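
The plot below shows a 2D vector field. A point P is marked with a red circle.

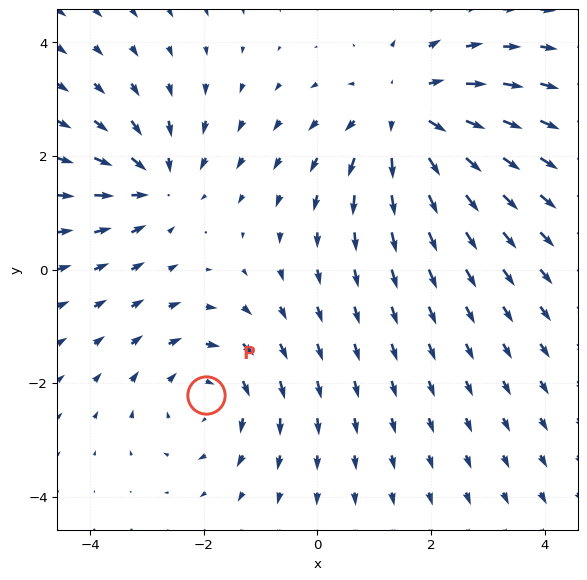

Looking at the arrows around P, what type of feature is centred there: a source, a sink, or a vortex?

At P (-2.0, -2.2) the arrows circulate clockwise. Divergence ≈0, curl about -3 — near-zero divergence with nonzero curl is a vortex.

vortex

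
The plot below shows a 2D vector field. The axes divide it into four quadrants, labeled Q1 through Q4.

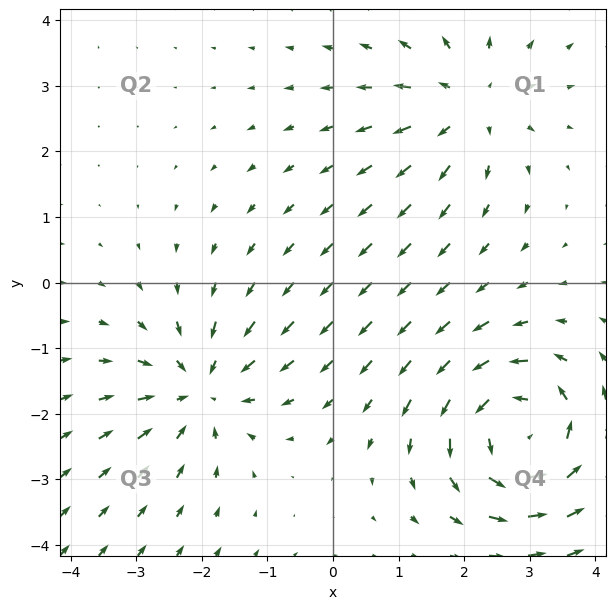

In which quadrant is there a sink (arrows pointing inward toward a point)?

The sink sits at approximately (-2.0, -1.6), which lies in quadrant Q3. The divergence there is about -4, negative as expected for a sink.

Q3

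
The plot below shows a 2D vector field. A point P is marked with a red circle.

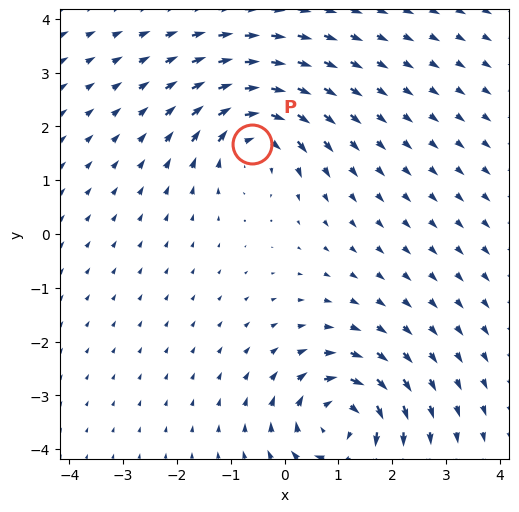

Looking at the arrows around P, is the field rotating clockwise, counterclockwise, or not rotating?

clockwise

Near P at (-0.6, 1.7) the arrows circulate clockwise. The curl (z-component) there is about -5; negative curl means clockwise rotation.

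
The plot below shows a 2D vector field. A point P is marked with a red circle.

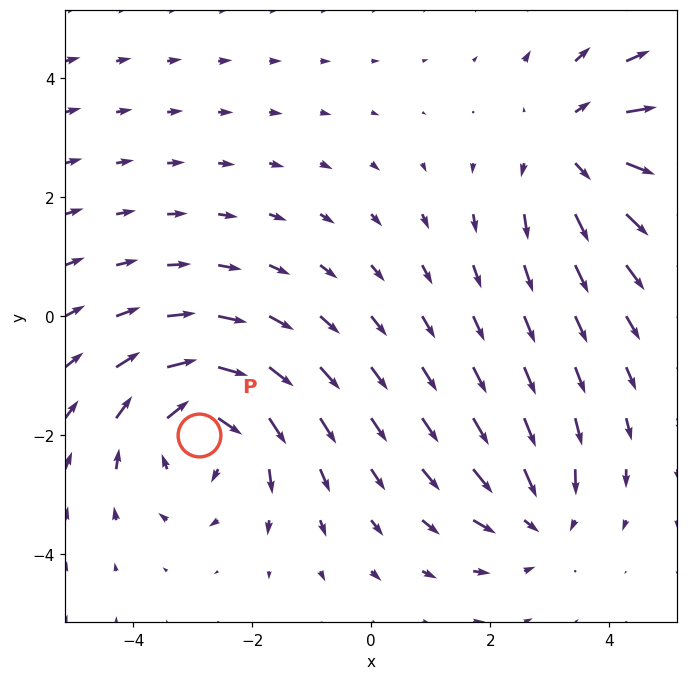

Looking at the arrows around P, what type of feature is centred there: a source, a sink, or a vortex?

At P (-2.9, -2.0) the arrows circulate clockwise. Divergence ≈0, curl about -5 — near-zero divergence with nonzero curl is a vortex.

vortex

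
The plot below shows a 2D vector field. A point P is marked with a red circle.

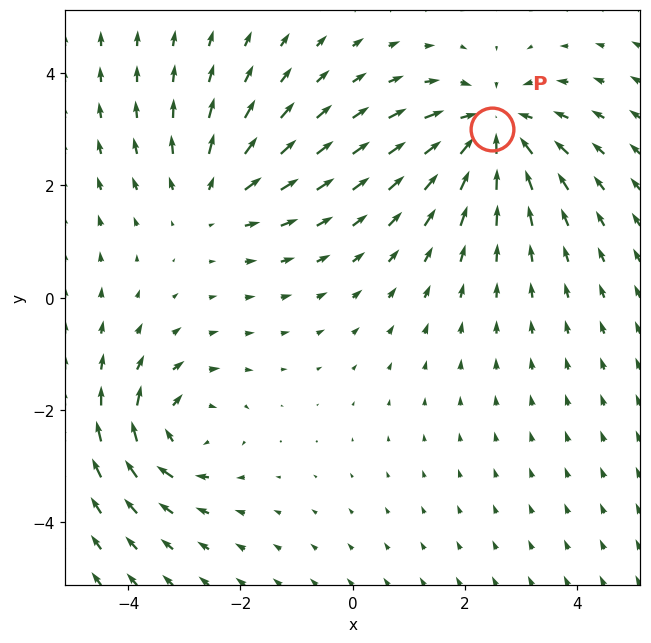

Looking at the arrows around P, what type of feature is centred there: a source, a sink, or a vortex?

At P (2.5, 3.0) the arrows converge inward. Divergence about -4, curl ≈0 — negative divergence with near-zero curl is a sink.

sink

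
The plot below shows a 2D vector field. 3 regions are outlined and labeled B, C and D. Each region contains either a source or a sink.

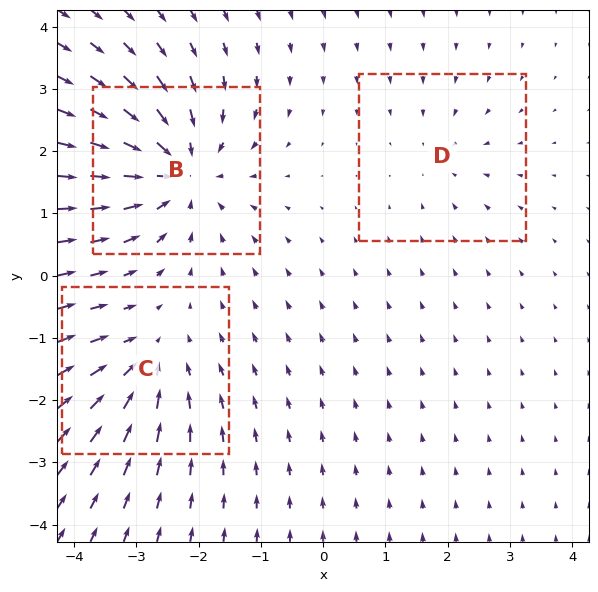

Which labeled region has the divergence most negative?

B

Divergence at each region's feature centre — B: about -5, C: about -3, D: about -2. Region B is most negative.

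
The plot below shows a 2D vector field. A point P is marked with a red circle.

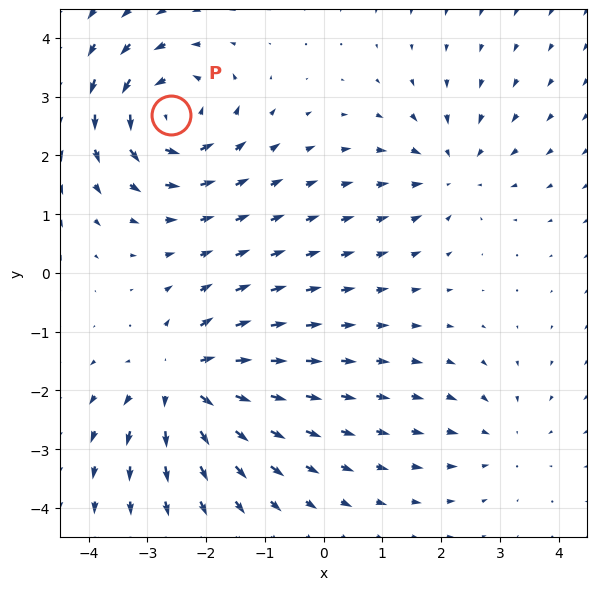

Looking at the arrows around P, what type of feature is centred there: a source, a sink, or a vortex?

At P (-2.6, 2.7) the arrows circulate counterclockwise. Divergence ≈0, curl about +6 — near-zero divergence with nonzero curl is a vortex.

vortex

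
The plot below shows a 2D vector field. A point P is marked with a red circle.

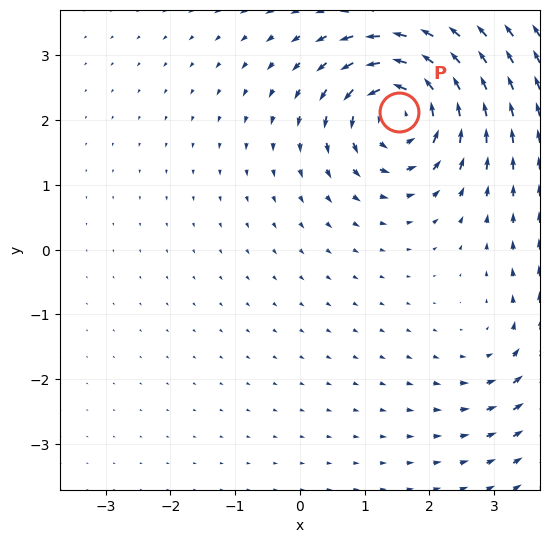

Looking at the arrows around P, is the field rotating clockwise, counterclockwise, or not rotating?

Near P at (1.5, 2.1) the arrows circulate counterclockwise. The curl (z-component) there is about +7; positive curl means counterclockwise rotation.

counterclockwise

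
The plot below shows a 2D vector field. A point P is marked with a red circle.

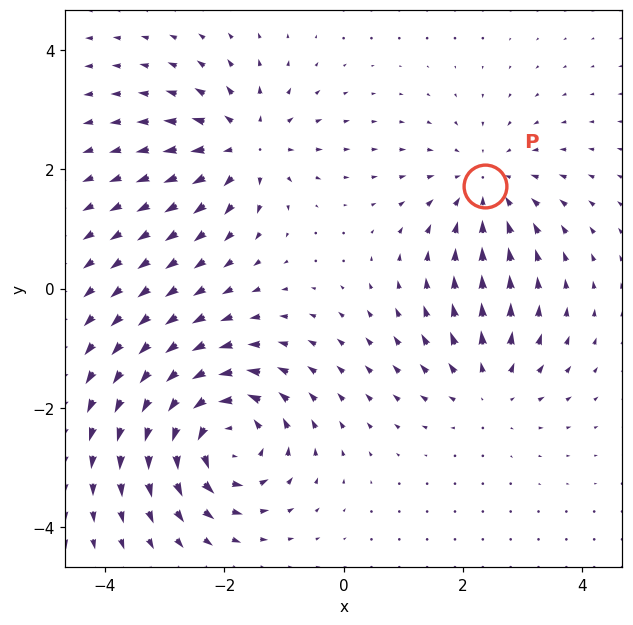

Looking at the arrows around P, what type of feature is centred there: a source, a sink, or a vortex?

sink

At P (2.4, 1.7) the arrows converge inward. Divergence about -3, curl ≈0 — negative divergence with near-zero curl is a sink.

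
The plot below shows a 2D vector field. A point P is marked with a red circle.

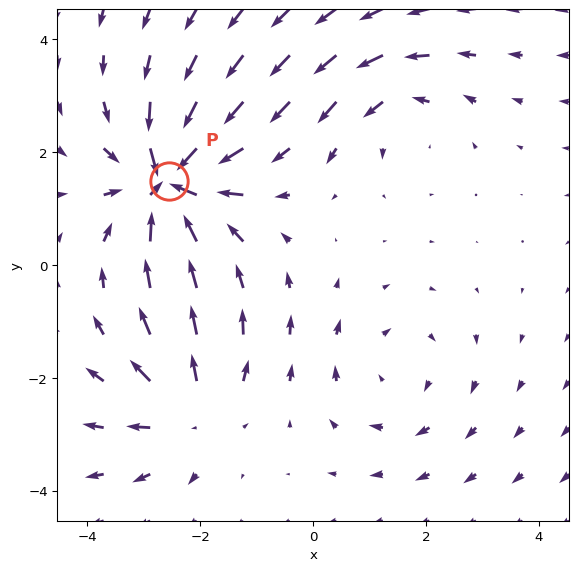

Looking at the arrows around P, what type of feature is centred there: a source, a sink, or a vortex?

sink

At P (-2.5, 1.5) the arrows converge inward. Divergence about -6, curl ≈0 — negative divergence with near-zero curl is a sink.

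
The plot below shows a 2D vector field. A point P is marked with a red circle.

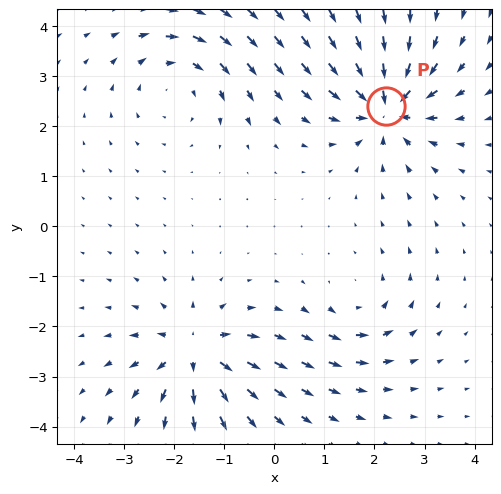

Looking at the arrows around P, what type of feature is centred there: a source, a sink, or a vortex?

sink

At P (2.2, 2.4) the arrows converge inward. Divergence about -7, curl ≈0 — negative divergence with near-zero curl is a sink.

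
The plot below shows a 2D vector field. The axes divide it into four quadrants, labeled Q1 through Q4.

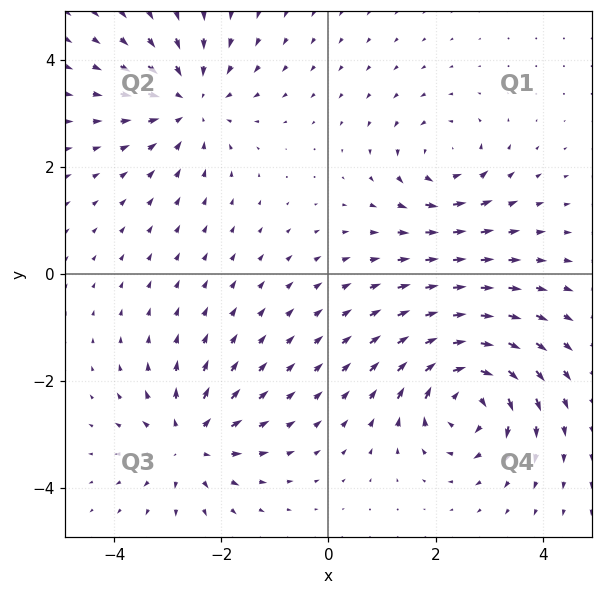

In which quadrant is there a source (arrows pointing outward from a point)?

Q3

The source sits at approximately (-2.6, -3.2), which lies in quadrant Q3. The divergence there is about +5, positive as expected for a source.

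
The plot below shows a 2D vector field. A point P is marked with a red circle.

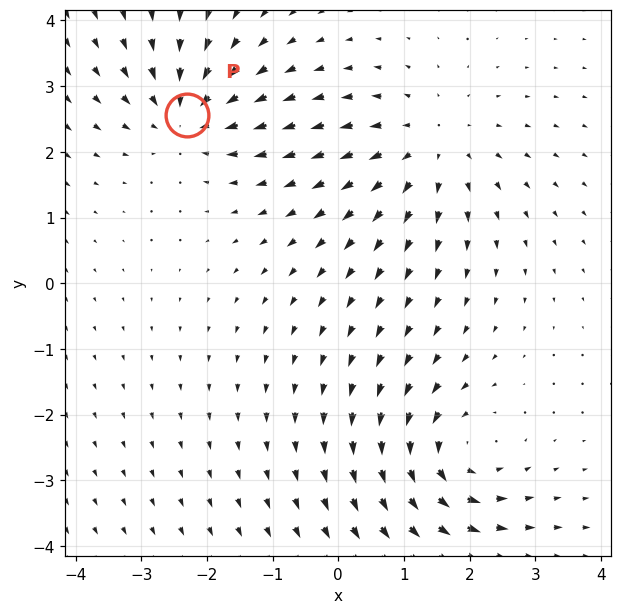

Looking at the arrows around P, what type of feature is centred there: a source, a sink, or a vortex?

sink

At P (-2.3, 2.6) the arrows converge inward. Divergence about -4, curl ≈0 — negative divergence with near-zero curl is a sink.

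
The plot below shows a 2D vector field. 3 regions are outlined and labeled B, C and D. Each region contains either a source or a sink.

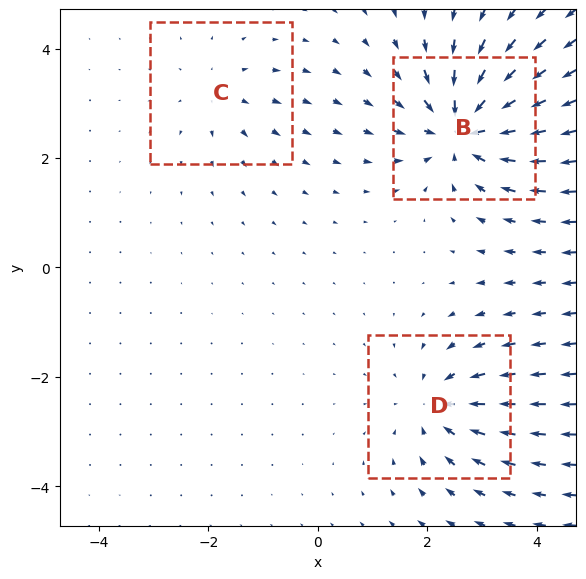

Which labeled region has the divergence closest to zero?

Divergence at each region's feature centre — B: about -6, C: about +2, D: about -4. Region C is closest to zero.

C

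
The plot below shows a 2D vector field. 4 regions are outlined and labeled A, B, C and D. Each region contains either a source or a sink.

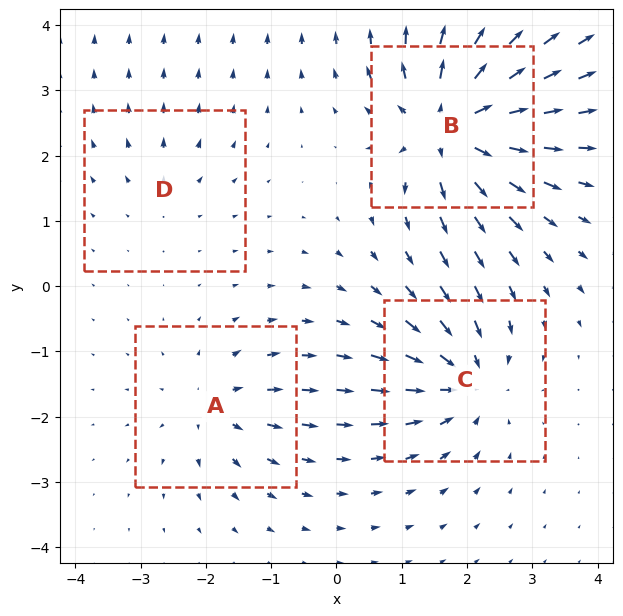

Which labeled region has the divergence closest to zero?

Divergence at each region's feature centre — A: about +4, B: about +9, C: about -6, D: about +2. Region D is closest to zero.

D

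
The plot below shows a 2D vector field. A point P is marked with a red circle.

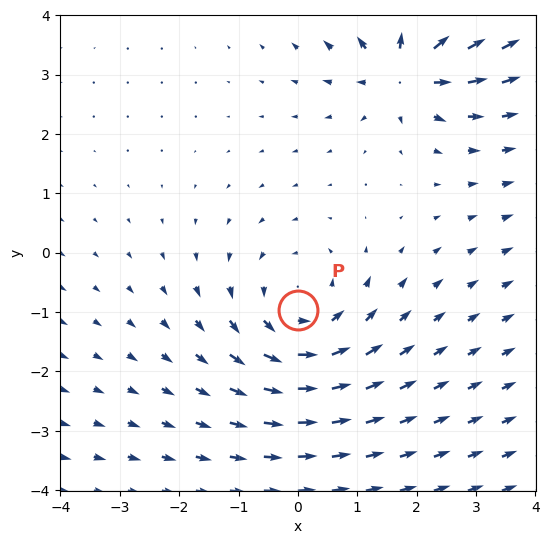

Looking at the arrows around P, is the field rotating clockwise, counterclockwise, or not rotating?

Near P at (0.0, -1.0) the arrows circulate counterclockwise. The curl (z-component) there is about +3; positive curl means counterclockwise rotation.

counterclockwise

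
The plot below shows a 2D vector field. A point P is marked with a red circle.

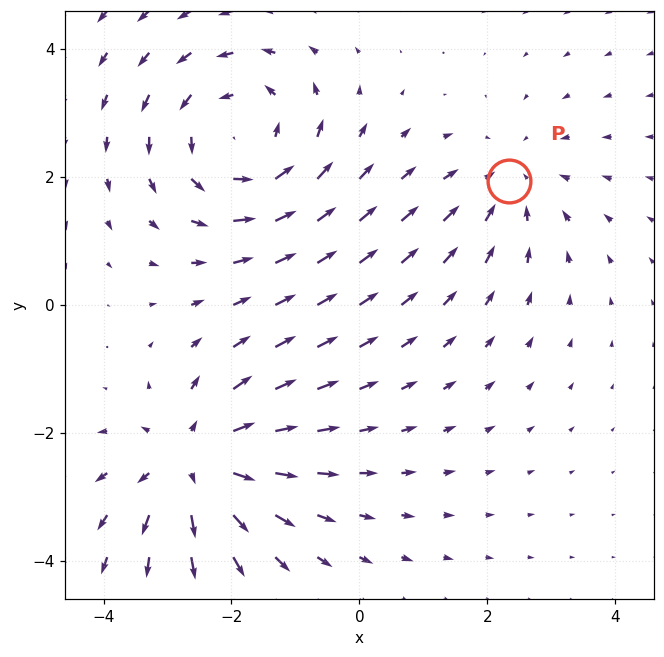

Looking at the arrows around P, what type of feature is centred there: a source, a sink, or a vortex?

sink

At P (2.3, 1.9) the arrows converge inward. Divergence about -2, curl ≈0 — negative divergence with near-zero curl is a sink.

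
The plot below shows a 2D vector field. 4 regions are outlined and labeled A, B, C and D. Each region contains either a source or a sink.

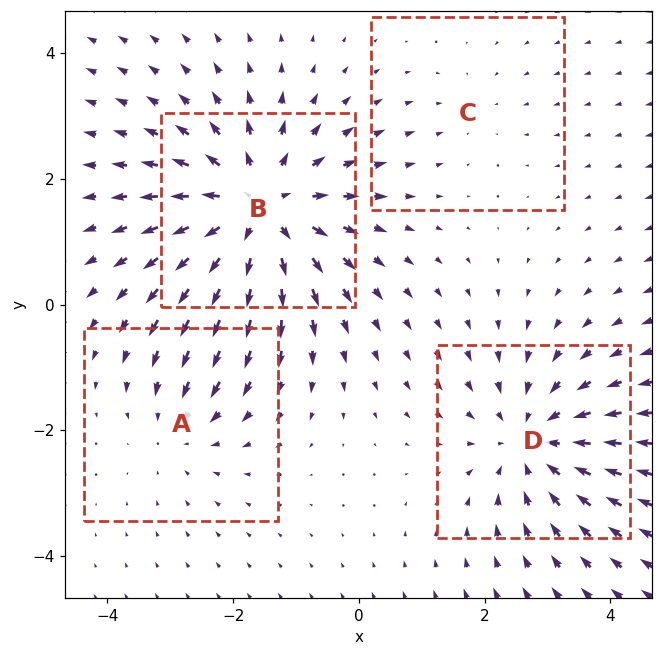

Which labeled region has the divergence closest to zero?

Divergence at each region's feature centre — A: about -3, B: about +6, C: about -2, D: about -4. Region C is closest to zero.

C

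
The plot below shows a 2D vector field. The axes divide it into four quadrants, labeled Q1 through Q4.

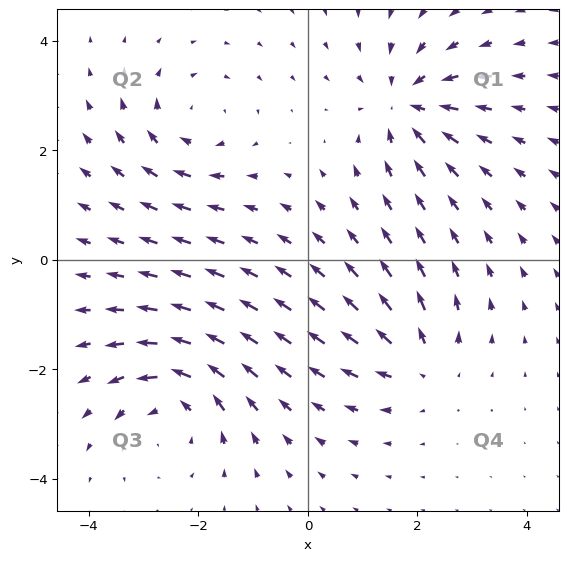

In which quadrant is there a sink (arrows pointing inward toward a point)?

The sink sits at approximately (1.8, 2.8), which lies in quadrant Q1. The divergence there is about -6, negative as expected for a sink.

Q1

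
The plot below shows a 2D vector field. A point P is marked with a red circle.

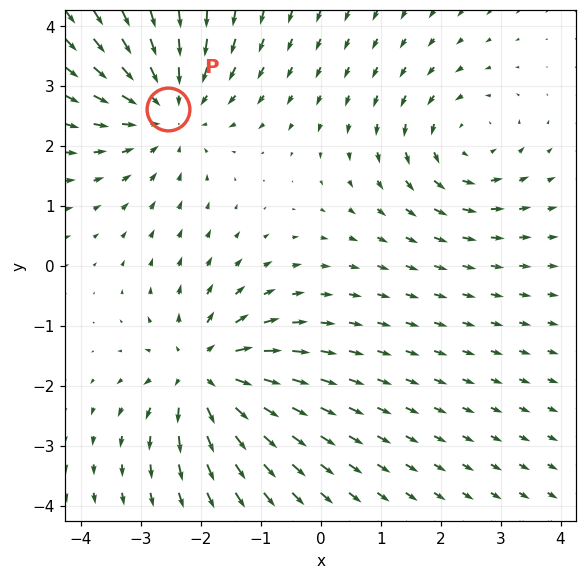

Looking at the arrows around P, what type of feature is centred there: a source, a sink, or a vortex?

At P (-2.5, 2.6) the arrows converge inward. Divergence about -3, curl ≈0 — negative divergence with near-zero curl is a sink.

sink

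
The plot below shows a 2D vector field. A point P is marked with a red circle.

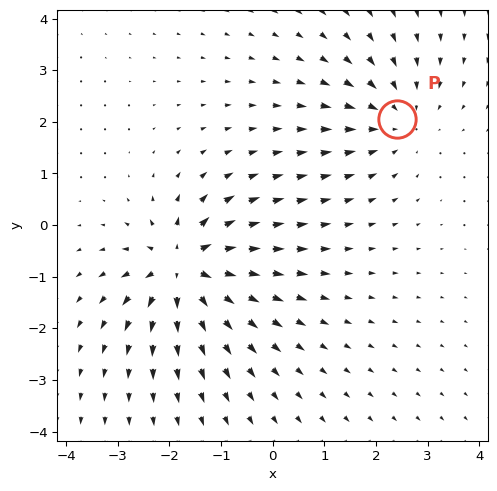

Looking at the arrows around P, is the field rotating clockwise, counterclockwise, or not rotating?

not rotating

Near P at (2.4, 2.1) the arrows show no circulation. The curl there is ≈0.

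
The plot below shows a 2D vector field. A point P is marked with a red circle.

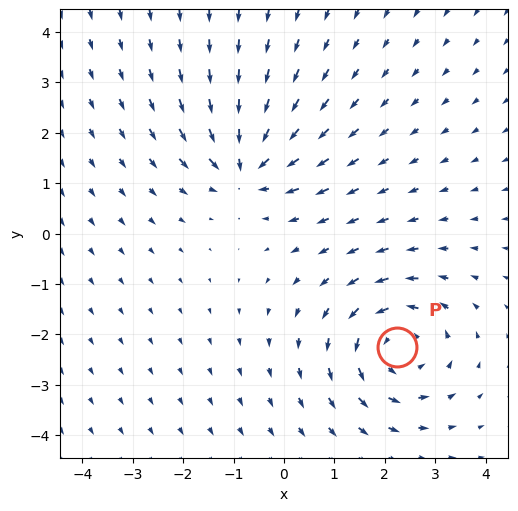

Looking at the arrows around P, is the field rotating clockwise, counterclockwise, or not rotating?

counterclockwise

Near P at (2.2, -2.2) the arrows circulate counterclockwise. The curl (z-component) there is about +4; positive curl means counterclockwise rotation.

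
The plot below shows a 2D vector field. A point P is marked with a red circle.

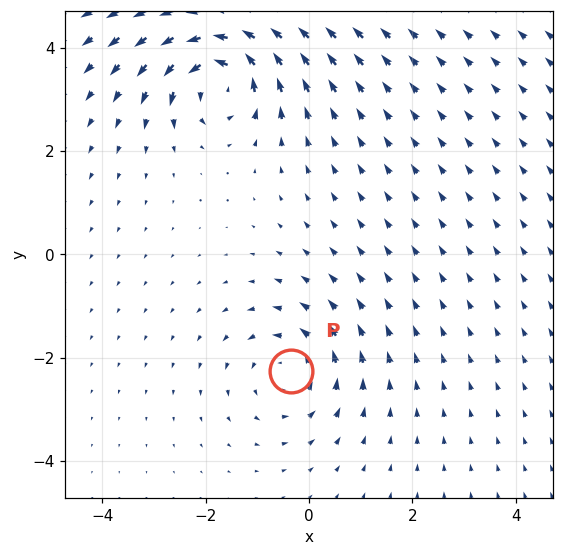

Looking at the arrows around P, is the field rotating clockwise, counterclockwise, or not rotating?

Near P at (-0.3, -2.3) the arrows circulate counterclockwise. The curl (z-component) there is about +3; positive curl means counterclockwise rotation.

counterclockwise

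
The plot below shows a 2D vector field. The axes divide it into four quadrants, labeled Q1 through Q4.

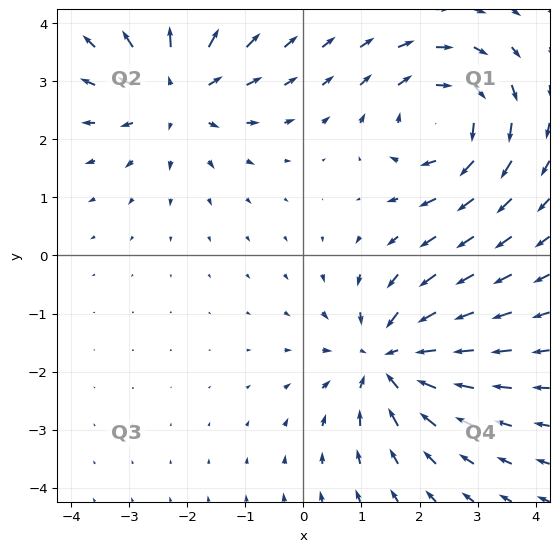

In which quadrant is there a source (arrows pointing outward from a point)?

Q2

The source sits at approximately (-2.2, 2.8), which lies in quadrant Q2. The divergence there is about +4, positive as expected for a source.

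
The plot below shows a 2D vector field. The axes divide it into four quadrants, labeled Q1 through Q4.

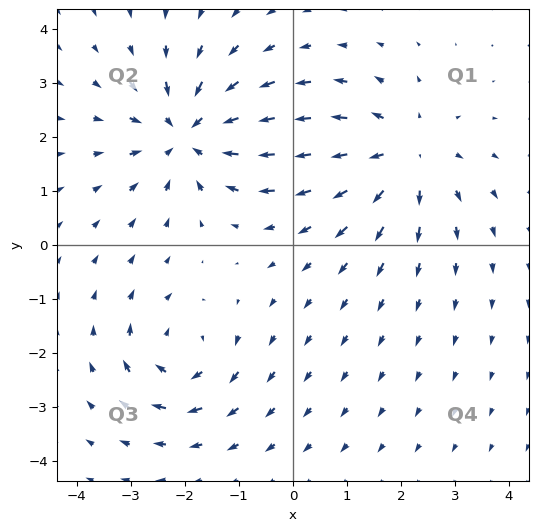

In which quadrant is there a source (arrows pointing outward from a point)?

Q1

The source sits at approximately (2.1, 1.7), which lies in quadrant Q1. The divergence there is about +3, positive as expected for a source.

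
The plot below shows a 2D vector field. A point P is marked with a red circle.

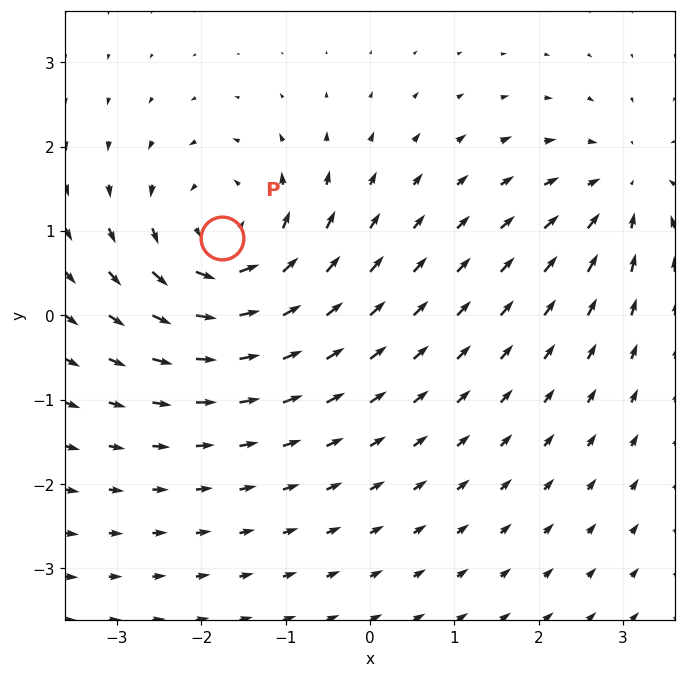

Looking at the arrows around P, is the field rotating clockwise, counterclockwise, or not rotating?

counterclockwise

Near P at (-1.8, 0.9) the arrows circulate counterclockwise. The curl (z-component) there is about +6; positive curl means counterclockwise rotation.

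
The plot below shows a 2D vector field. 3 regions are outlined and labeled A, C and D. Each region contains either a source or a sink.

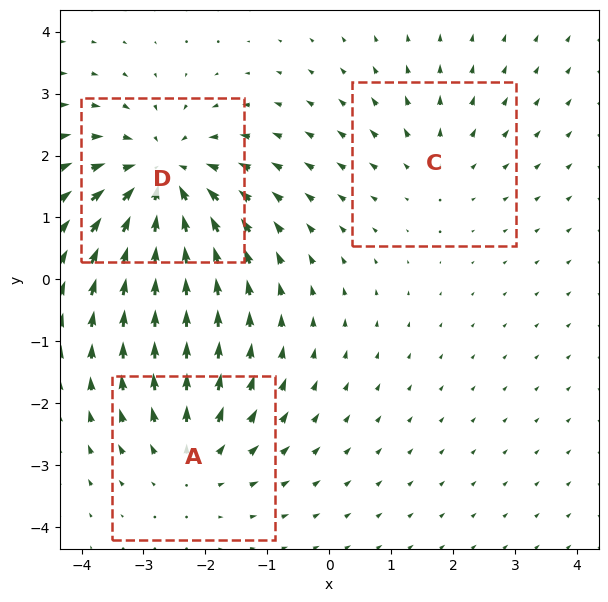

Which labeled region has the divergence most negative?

Divergence at each region's feature centre — A: about +3, C: about +2, D: about -4. Region D is most negative.

D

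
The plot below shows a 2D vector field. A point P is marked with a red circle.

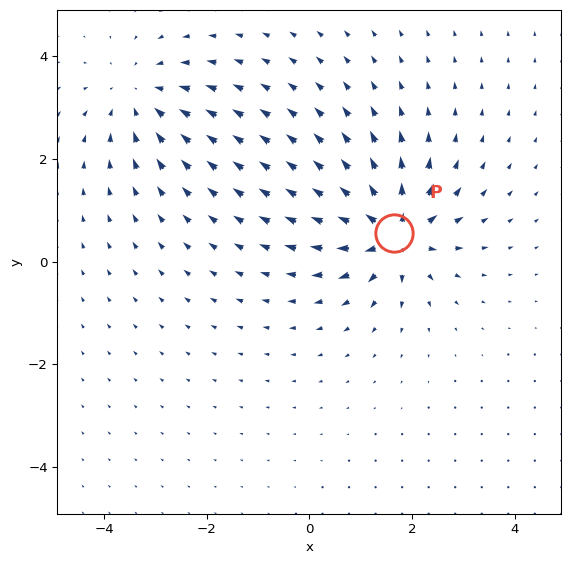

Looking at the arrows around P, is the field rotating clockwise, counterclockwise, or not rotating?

not rotating

Near P at (1.6, 0.6) the arrows show no circulation. The curl there is ≈0.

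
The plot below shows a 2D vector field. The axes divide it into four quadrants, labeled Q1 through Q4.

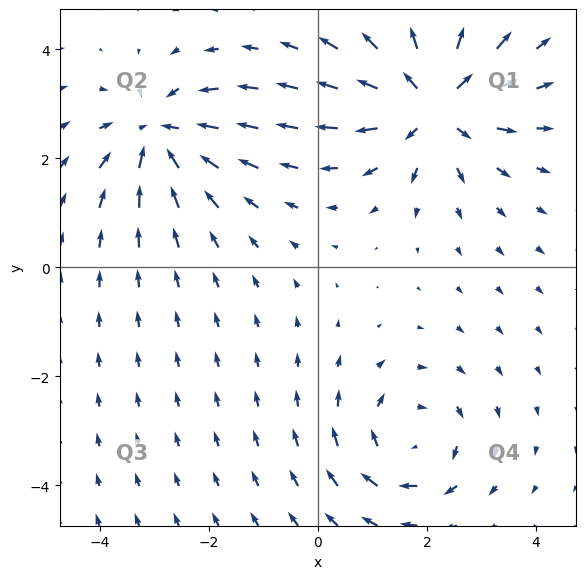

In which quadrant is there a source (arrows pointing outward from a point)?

The source sits at approximately (2.1, 3.0), which lies in quadrant Q1. The divergence there is about +5, positive as expected for a source.

Q1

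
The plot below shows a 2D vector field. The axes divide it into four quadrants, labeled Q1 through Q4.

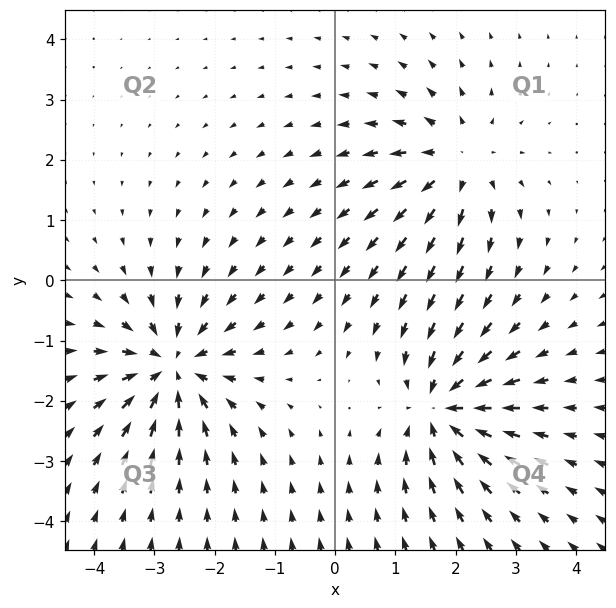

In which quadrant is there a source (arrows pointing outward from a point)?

The source sits at approximately (2.0, 1.9), which lies in quadrant Q1. The divergence there is about +3, positive as expected for a source.

Q1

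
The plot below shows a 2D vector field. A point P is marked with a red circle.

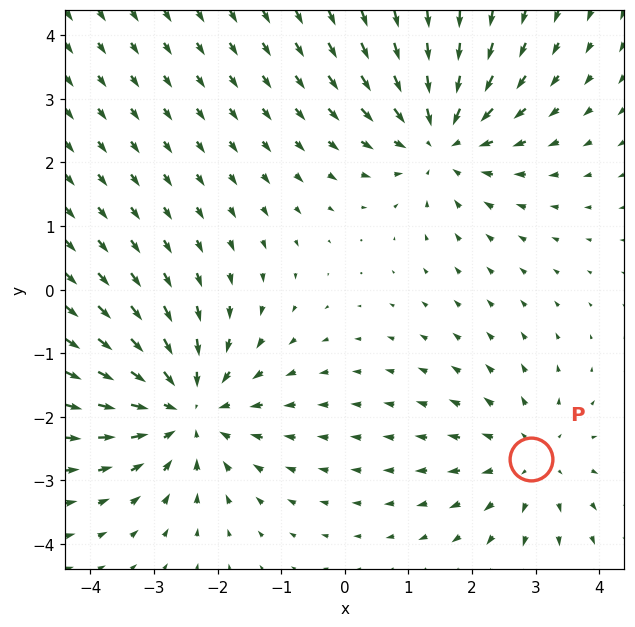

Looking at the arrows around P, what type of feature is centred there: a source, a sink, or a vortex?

source

At P (2.9, -2.7) the arrows spread outward. Divergence about +3, curl ≈0 — positive divergence with near-zero curl is a source.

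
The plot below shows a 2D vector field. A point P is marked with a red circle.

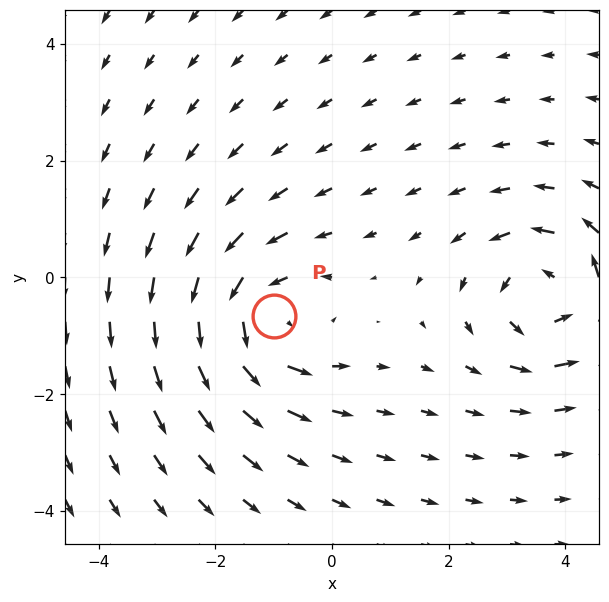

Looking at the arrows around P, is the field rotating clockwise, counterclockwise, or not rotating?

counterclockwise

Near P at (-1.0, -0.7) the arrows circulate counterclockwise. The curl (z-component) there is about +4; positive curl means counterclockwise rotation.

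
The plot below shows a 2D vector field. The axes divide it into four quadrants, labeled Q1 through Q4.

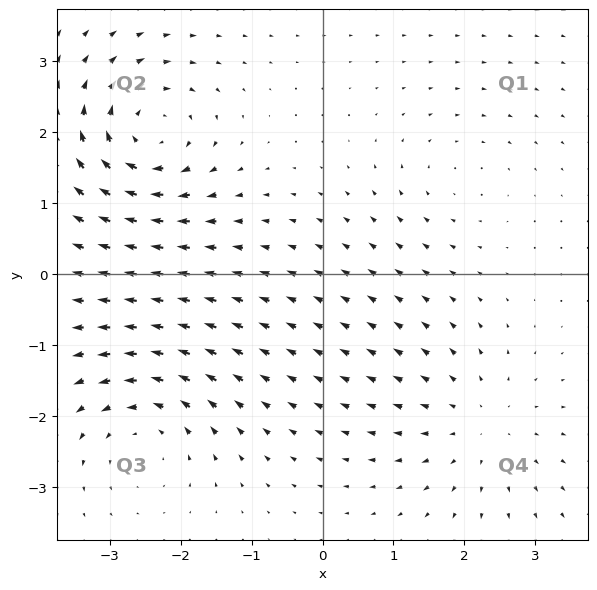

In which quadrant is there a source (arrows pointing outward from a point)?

Q4

The source sits at approximately (2.2, -2.1), which lies in quadrant Q4. The divergence there is about +3, positive as expected for a source.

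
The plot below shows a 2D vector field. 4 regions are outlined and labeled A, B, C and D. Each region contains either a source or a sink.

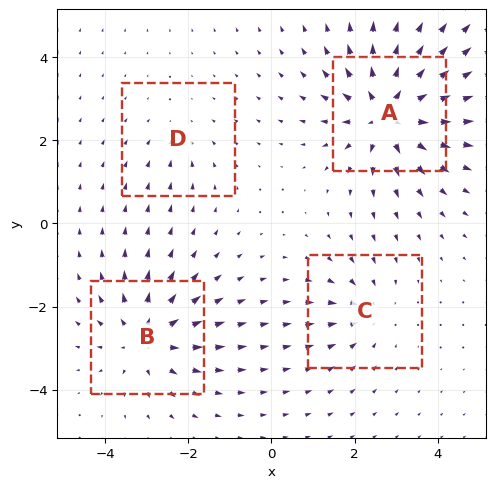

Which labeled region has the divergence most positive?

Divergence at each region's feature centre — A: about +6, B: about +5, C: about -3, D: about -2. Region A is most positive.

A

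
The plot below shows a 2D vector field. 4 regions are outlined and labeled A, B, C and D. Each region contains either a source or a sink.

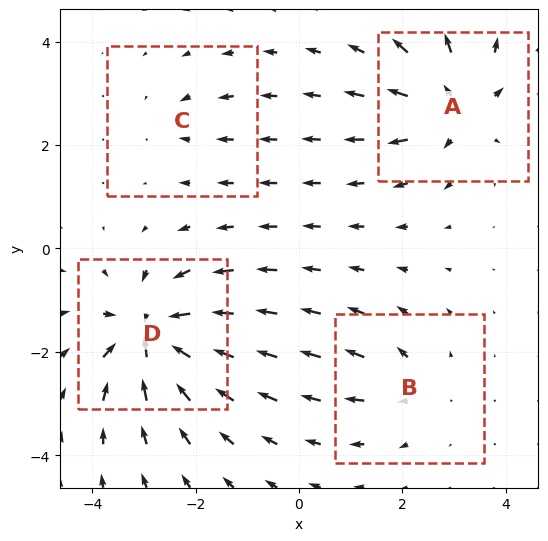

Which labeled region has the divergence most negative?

Divergence at each region's feature centre — A: about +7, B: about +4, C: about -3, D: about -9. Region D is most negative.

D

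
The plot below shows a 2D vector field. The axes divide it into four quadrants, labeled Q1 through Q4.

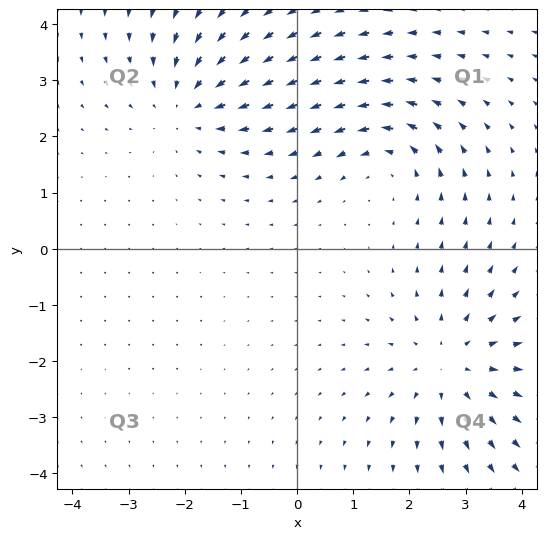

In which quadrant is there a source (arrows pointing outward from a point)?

Q4

The source sits at approximately (2.7, -2.1), which lies in quadrant Q4. The divergence there is about +4, positive as expected for a source.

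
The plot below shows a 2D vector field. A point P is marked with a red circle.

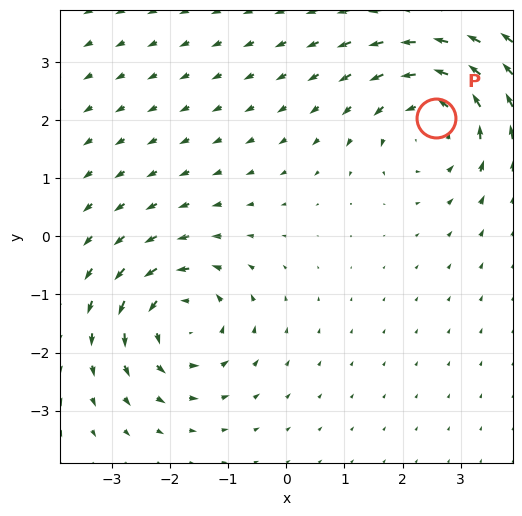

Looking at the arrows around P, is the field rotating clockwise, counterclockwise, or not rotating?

counterclockwise

Near P at (2.6, 2.0) the arrows circulate counterclockwise. The curl (z-component) there is about +5; positive curl means counterclockwise rotation.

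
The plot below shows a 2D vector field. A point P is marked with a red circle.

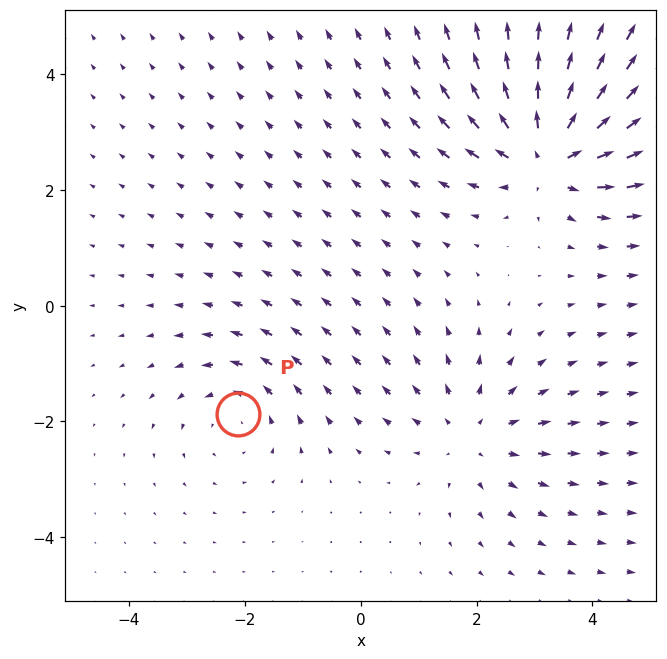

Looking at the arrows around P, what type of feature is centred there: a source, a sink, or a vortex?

At P (-2.1, -1.9) the arrows circulate counterclockwise. Divergence ≈0, curl about +3 — near-zero divergence with nonzero curl is a vortex.

vortex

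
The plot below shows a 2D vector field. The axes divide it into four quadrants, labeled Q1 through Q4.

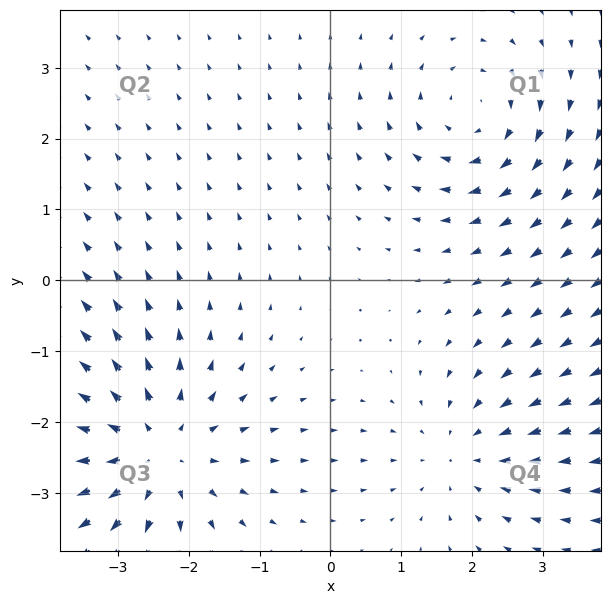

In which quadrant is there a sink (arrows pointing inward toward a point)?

Q4

The sink sits at approximately (1.9, -2.4), which lies in quadrant Q4. The divergence there is about -2, negative as expected for a sink.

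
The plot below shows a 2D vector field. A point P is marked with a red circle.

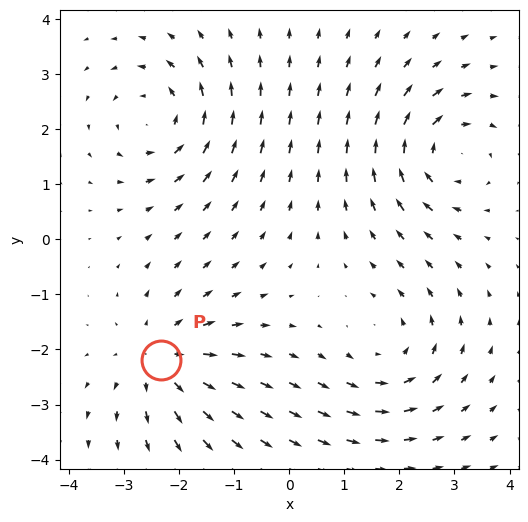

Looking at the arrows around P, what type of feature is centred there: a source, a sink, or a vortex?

At P (-2.3, -2.2) the arrows spread outward. Divergence about +5, curl ≈0 — positive divergence with near-zero curl is a source.

source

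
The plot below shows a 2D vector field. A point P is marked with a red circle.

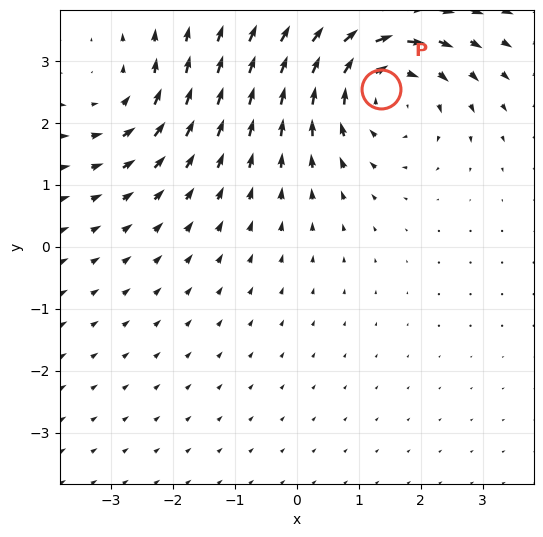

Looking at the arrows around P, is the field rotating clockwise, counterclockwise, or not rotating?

Near P at (1.4, 2.6) the arrows circulate clockwise. The curl (z-component) there is about -4; negative curl means clockwise rotation.

clockwise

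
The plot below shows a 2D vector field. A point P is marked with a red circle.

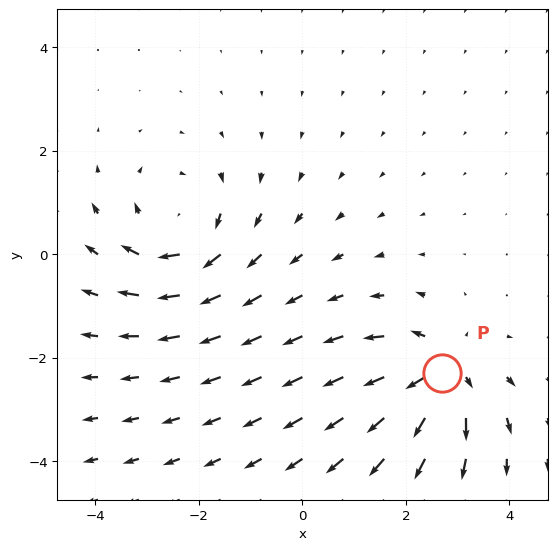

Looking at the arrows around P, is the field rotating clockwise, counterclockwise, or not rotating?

Near P at (2.7, -2.3) the arrows show no circulation. The curl there is ≈0.

not rotating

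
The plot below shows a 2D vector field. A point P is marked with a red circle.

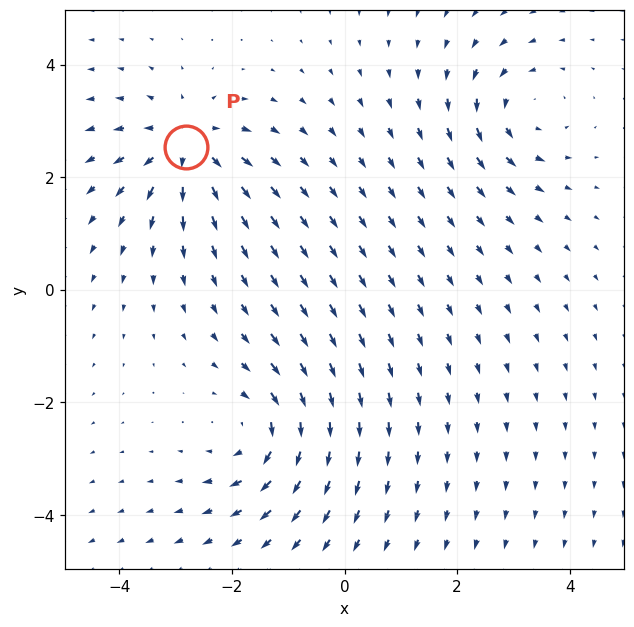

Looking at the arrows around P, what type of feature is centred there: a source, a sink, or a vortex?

source

At P (-2.8, 2.5) the arrows spread outward. Divergence about +6, curl ≈0 — positive divergence with near-zero curl is a source.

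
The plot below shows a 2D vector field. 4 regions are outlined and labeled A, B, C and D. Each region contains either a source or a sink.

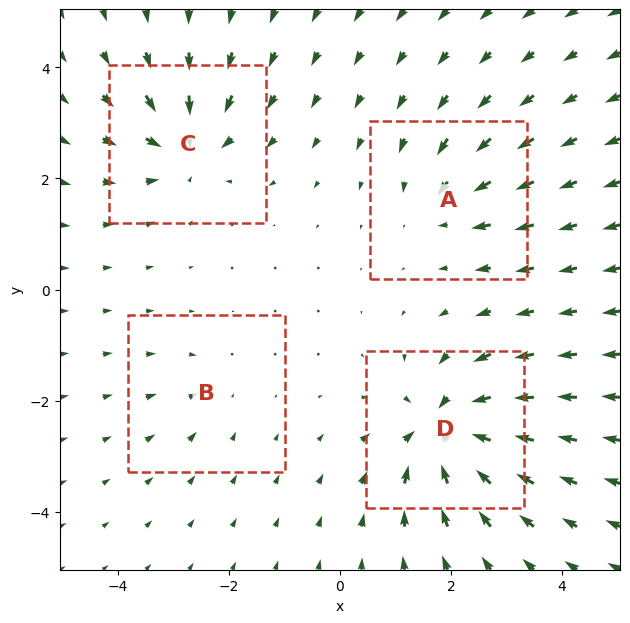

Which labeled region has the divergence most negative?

D

Divergence at each region's feature centre — A: about -4, B: about -2, C: about -6, D: about -8. Region D is most negative.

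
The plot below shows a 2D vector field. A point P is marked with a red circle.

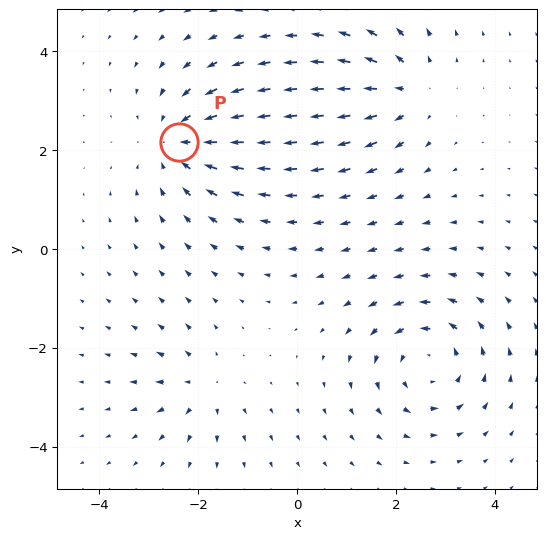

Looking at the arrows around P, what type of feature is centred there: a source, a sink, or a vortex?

At P (-2.4, 2.2) the arrows converge inward. Divergence about -4, curl ≈0 — negative divergence with near-zero curl is a sink.

sink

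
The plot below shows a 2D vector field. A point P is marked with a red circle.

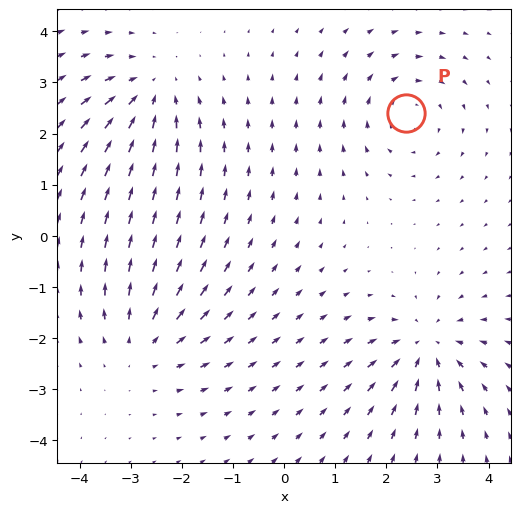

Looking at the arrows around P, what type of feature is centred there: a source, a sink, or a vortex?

vortex

At P (2.4, 2.4) the arrows circulate clockwise. Divergence ≈0, curl about -4 — near-zero divergence with nonzero curl is a vortex.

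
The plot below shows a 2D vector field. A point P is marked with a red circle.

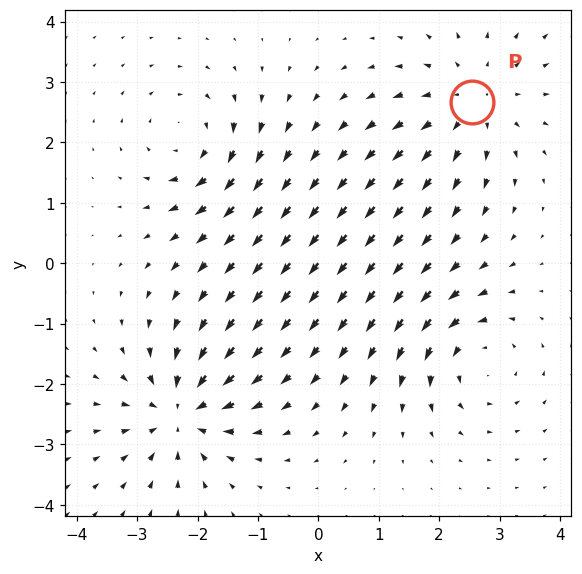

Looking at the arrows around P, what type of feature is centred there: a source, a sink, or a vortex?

At P (2.5, 2.7) the arrows spread outward. Divergence about +4, curl ≈0 — positive divergence with near-zero curl is a source.

source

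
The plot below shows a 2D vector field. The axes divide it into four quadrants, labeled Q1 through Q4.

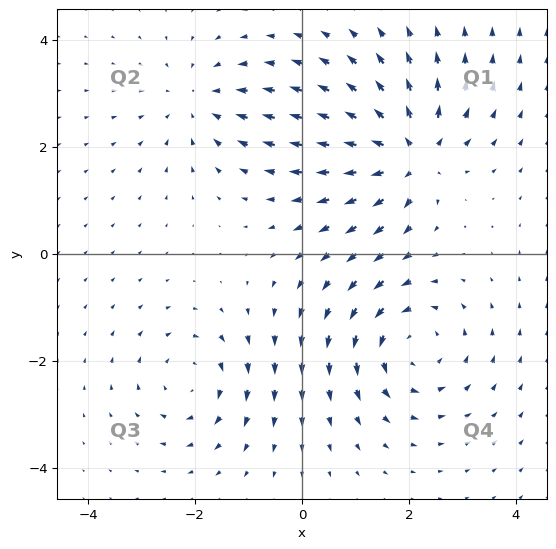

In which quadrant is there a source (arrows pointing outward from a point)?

The source sits at approximately (2.0, 1.9), which lies in quadrant Q1. The divergence there is about +6, positive as expected for a source.

Q1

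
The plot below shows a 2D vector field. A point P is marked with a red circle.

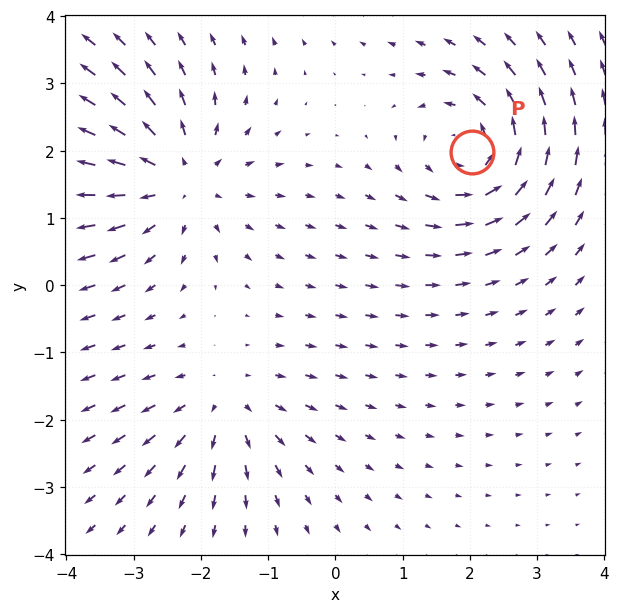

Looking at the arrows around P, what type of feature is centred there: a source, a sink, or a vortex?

At P (2.0, 2.0) the arrows circulate counterclockwise. Divergence ≈0, curl about +6 — near-zero divergence with nonzero curl is a vortex.

vortex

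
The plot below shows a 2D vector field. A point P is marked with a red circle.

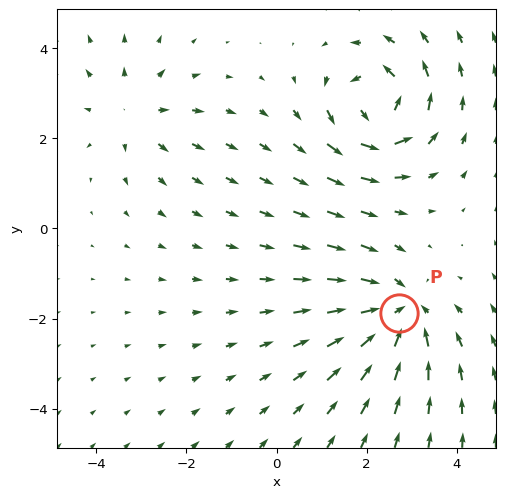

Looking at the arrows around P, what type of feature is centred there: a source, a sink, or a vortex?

sink

At P (2.7, -1.9) the arrows converge inward. Divergence about -5, curl ≈0 — negative divergence with near-zero curl is a sink.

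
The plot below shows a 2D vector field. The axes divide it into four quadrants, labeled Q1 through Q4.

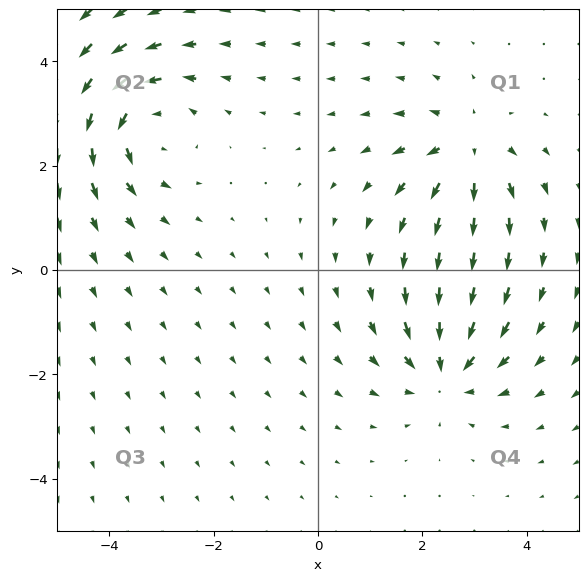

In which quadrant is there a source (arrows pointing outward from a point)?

The source sits at approximately (2.9, 2.3), which lies in quadrant Q1. The divergence there is about +3, positive as expected for a source.

Q1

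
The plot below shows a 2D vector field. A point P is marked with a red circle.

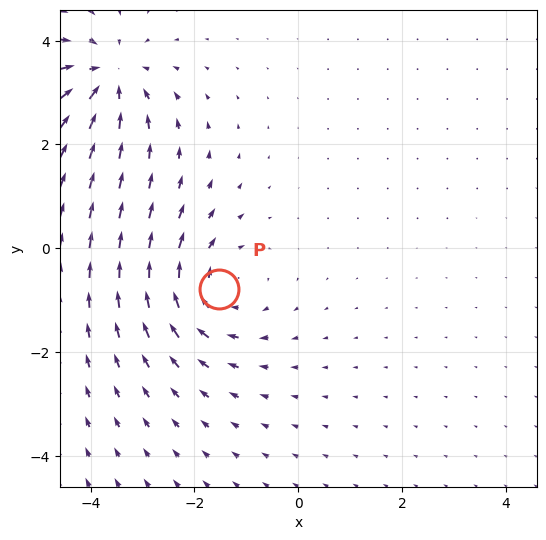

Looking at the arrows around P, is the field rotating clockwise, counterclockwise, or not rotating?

Near P at (-1.5, -0.8) the arrows circulate clockwise. The curl (z-component) there is about -4; negative curl means clockwise rotation.

clockwise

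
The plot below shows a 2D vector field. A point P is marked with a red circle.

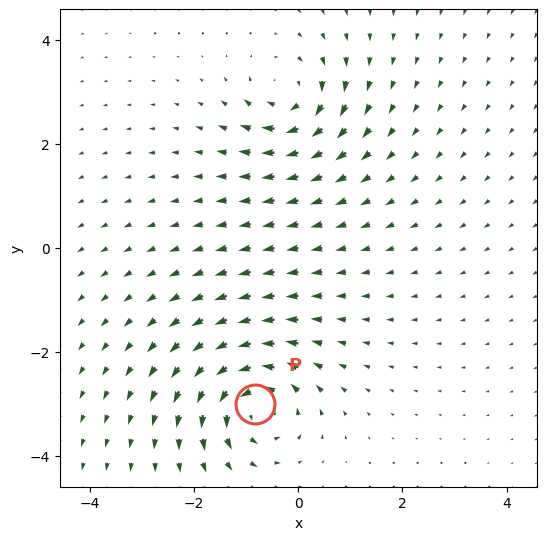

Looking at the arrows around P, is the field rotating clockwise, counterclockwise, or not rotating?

Near P at (-0.8, -3.0) the arrows circulate counterclockwise. The curl (z-component) there is about +7; positive curl means counterclockwise rotation.

counterclockwise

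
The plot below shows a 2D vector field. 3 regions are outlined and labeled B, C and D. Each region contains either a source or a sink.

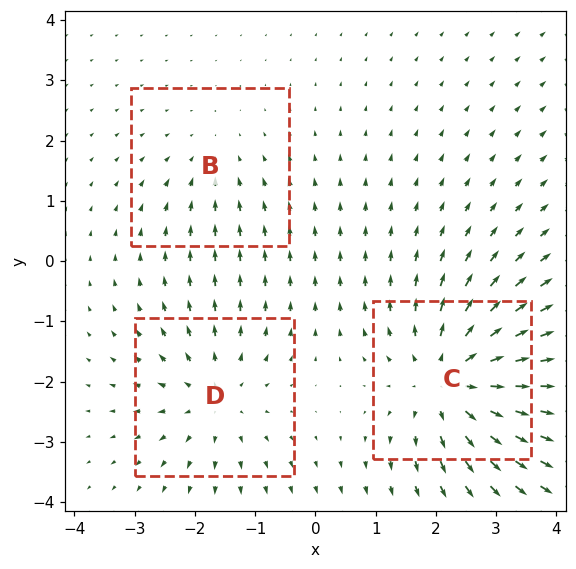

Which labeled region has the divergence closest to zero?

B

Divergence at each region's feature centre — B: about -2, C: about +5, D: about +3. Region B is closest to zero.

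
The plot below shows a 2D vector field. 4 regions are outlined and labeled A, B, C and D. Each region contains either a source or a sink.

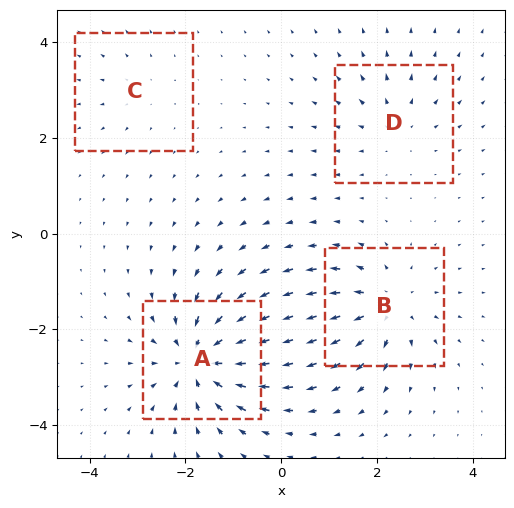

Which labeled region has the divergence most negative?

Divergence at each region's feature centre — A: about -8, B: about +6, C: about +2, D: about +4. Region A is most negative.

A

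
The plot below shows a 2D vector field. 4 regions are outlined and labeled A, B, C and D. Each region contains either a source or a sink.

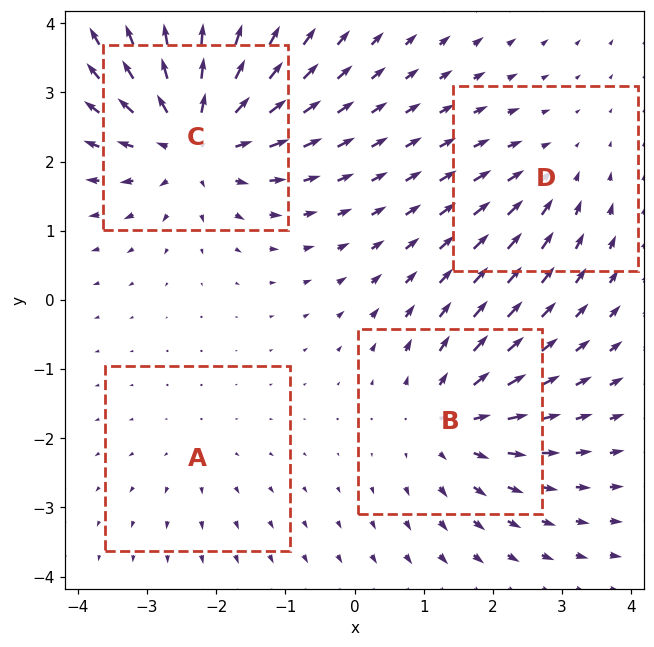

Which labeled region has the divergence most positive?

Divergence at each region's feature centre — A: about +2, B: about +5, C: about +7, D: about -3. Region C is most positive.

C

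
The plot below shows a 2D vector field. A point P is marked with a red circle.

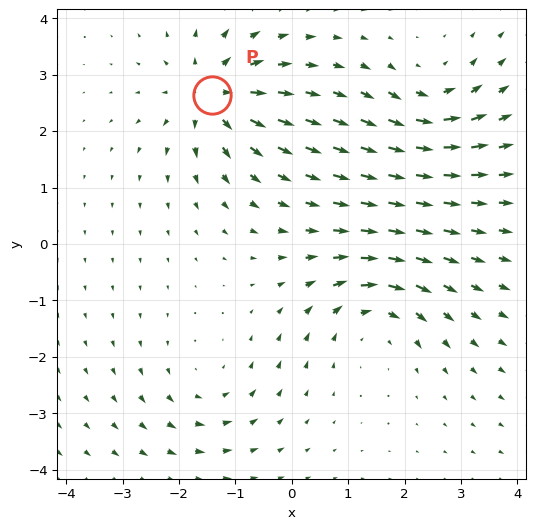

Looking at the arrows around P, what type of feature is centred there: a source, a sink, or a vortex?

source

At P (-1.4, 2.6) the arrows spread outward. Divergence about +6, curl ≈0 — positive divergence with near-zero curl is a source.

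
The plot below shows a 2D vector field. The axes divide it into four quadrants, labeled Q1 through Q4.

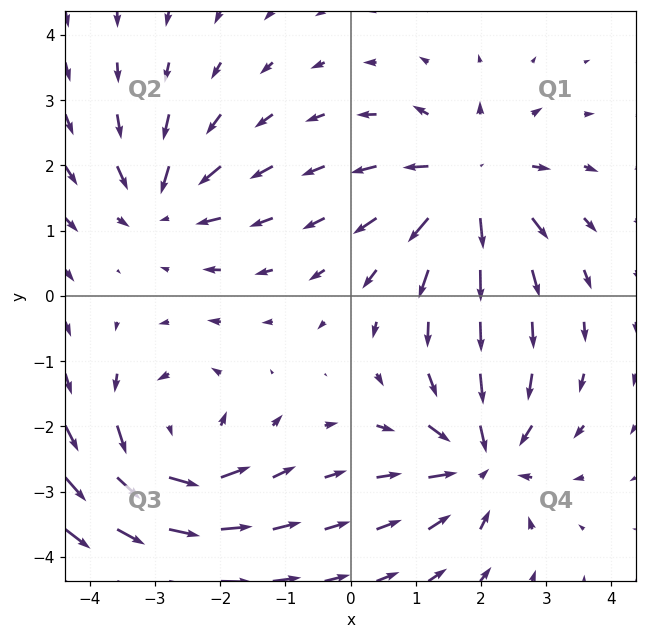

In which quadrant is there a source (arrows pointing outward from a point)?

The source sits at approximately (1.8, 1.7), which lies in quadrant Q1. The divergence there is about +6, positive as expected for a source.

Q1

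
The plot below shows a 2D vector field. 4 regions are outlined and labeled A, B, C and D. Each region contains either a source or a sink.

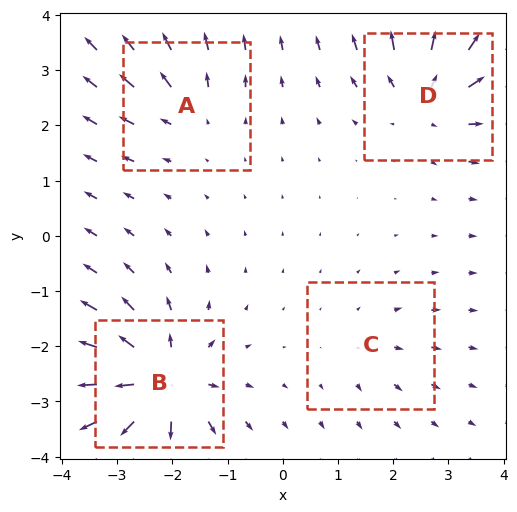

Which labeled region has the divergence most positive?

Divergence at each region's feature centre — A: about +4, B: about +9, C: about +2, D: about +6. Region B is most positive.

B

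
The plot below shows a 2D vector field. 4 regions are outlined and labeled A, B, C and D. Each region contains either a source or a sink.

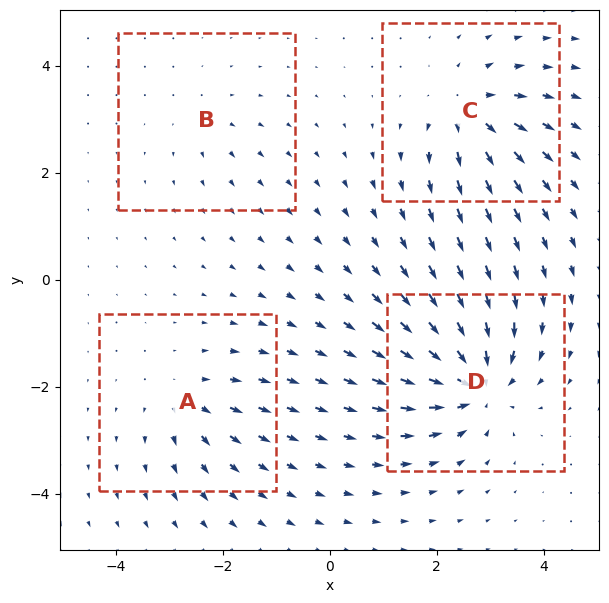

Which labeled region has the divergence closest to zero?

B

Divergence at each region's feature centre — A: about +4, B: about +3, C: about +6, D: about -9. Region B is closest to zero.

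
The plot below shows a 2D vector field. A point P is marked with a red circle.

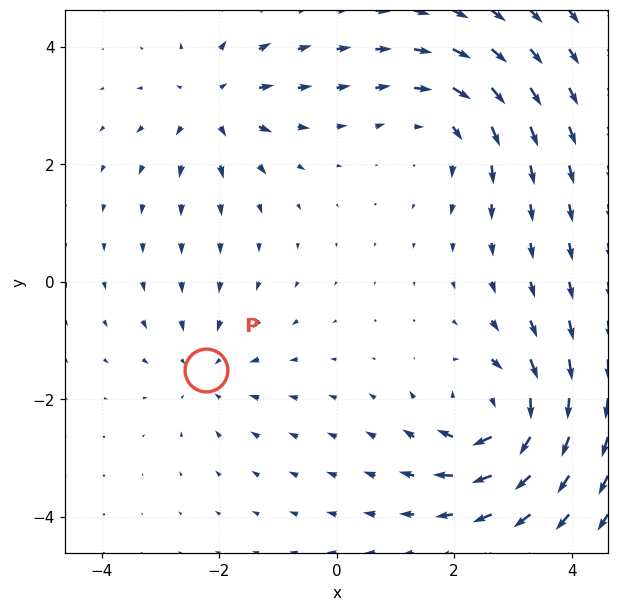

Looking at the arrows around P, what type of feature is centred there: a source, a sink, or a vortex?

sink

At P (-2.2, -1.5) the arrows converge inward. Divergence about -3, curl ≈0 — negative divergence with near-zero curl is a sink.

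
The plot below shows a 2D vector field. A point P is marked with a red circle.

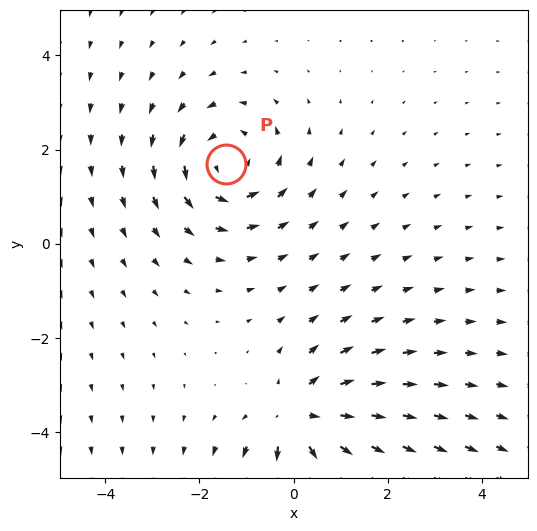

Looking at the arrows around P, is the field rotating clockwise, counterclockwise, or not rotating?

Near P at (-1.4, 1.7) the arrows circulate counterclockwise. The curl (z-component) there is about +3; positive curl means counterclockwise rotation.

counterclockwise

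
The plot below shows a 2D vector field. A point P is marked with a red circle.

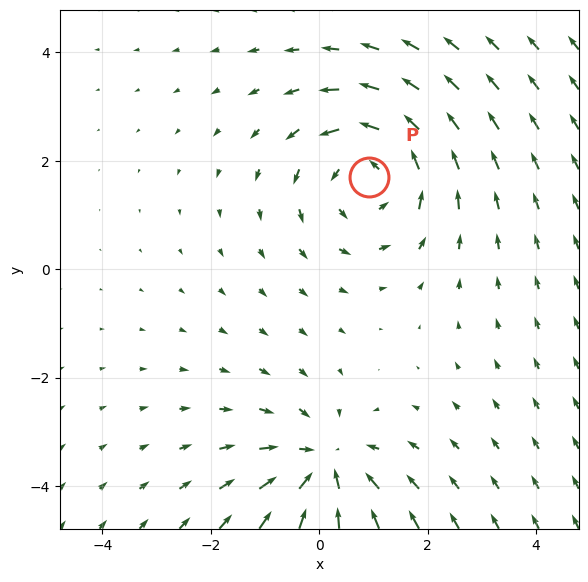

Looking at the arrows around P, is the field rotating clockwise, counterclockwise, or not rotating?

counterclockwise

Near P at (0.9, 1.7) the arrows circulate counterclockwise. The curl (z-component) there is about +3; positive curl means counterclockwise rotation.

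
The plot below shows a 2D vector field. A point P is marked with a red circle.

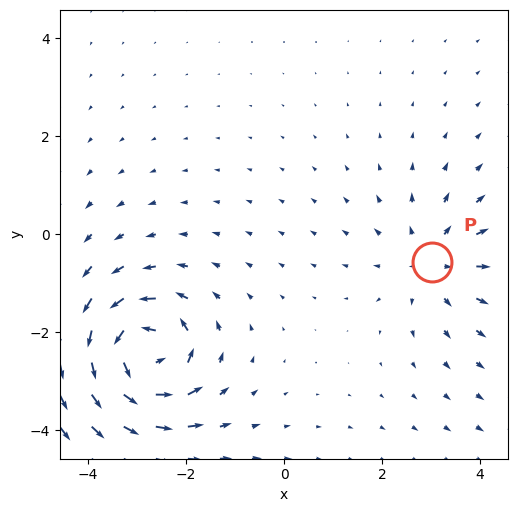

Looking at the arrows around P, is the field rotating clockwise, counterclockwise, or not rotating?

Near P at (3.0, -0.6) the arrows show no circulation. The curl there is ≈0.

not rotating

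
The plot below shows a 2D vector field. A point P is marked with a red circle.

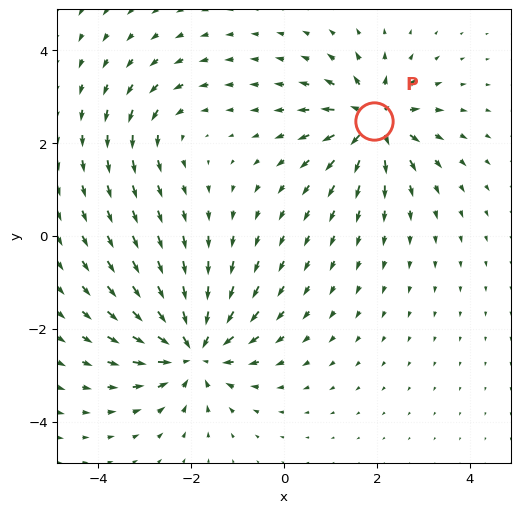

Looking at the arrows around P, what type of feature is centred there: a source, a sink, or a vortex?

At P (1.9, 2.5) the arrows spread outward. Divergence about +6, curl ≈0 — positive divergence with near-zero curl is a source.

source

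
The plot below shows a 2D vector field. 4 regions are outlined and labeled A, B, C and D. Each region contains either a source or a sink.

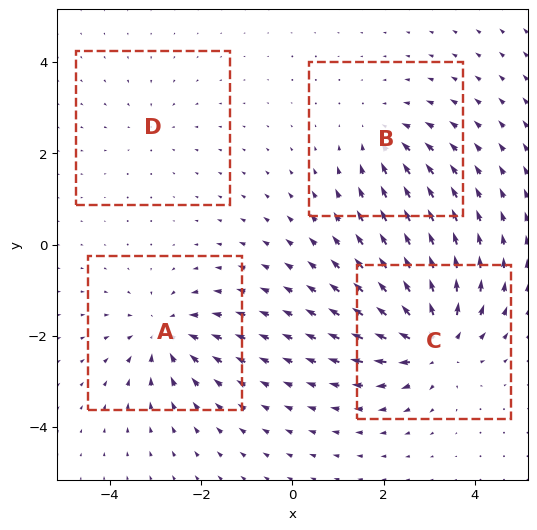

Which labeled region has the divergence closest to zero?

Divergence at each region's feature centre — A: about -5, B: about -4, C: about +7, D: about -2. Region D is closest to zero.

D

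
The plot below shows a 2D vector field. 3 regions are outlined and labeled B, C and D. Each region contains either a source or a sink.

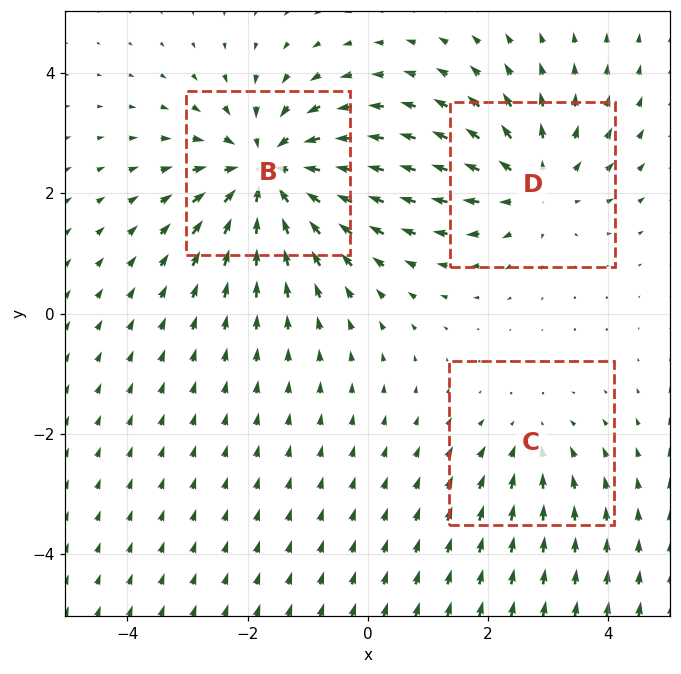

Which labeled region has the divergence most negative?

Divergence at each region's feature centre — B: about -5, C: about -2, D: about +3. Region B is most negative.

B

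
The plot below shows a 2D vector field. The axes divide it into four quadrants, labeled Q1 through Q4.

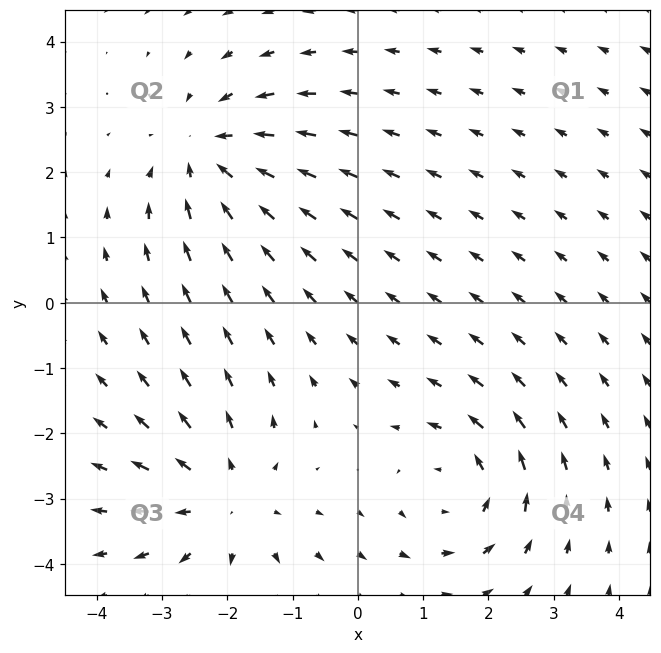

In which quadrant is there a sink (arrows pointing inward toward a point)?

Q2

The sink sits at approximately (-2.3, 2.3), which lies in quadrant Q2. The divergence there is about -4, negative as expected for a sink.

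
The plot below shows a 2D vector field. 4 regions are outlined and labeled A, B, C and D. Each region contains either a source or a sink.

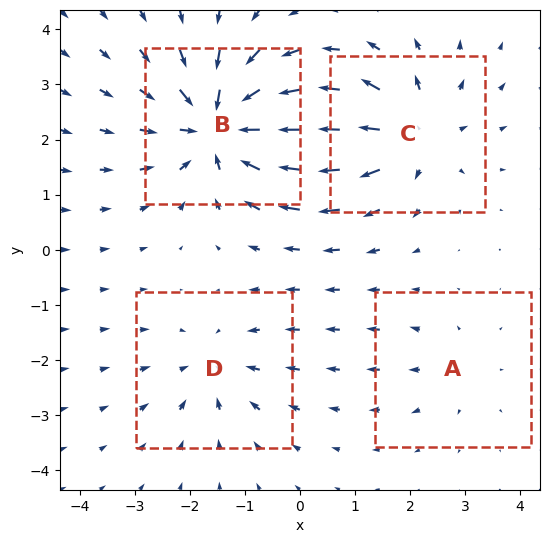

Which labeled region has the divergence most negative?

B

Divergence at each region's feature centre — A: about +2, B: about -7, C: about +5, D: about -3. Region B is most negative.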